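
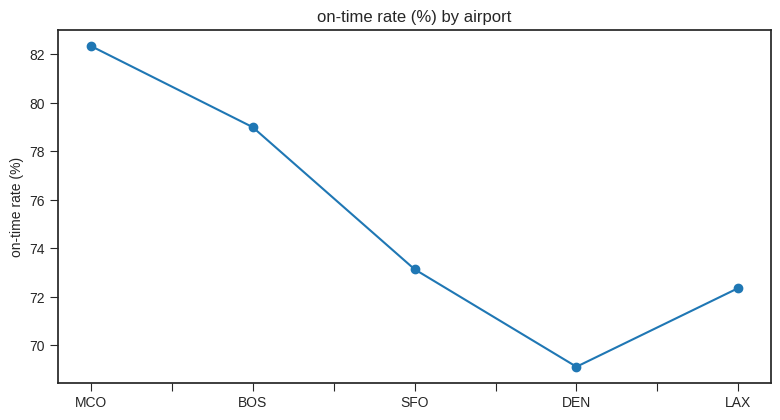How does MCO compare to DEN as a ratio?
MCO ≈ 82, DEN ≈ 70; 82/70 ≈ 1.17.

≈ 1.17×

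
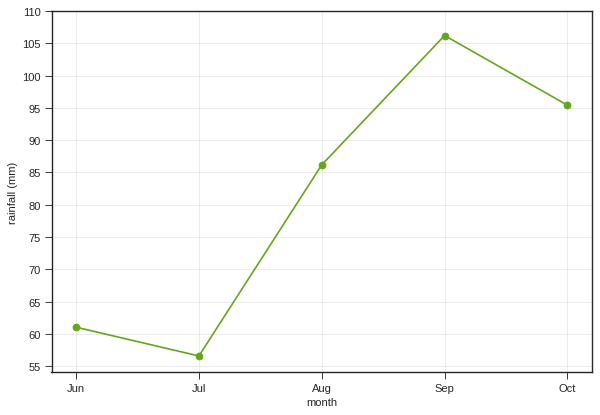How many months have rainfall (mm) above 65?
3

Above 65: Aug, Sep, Oct.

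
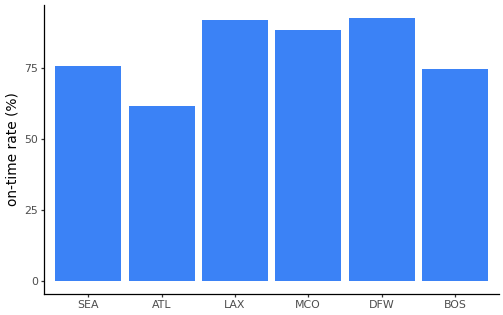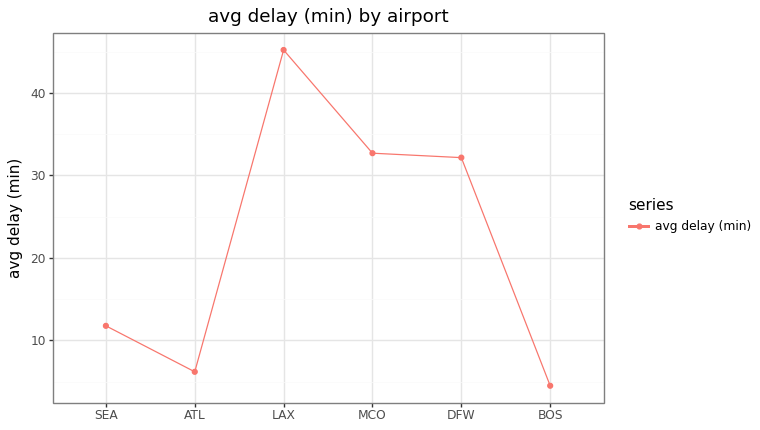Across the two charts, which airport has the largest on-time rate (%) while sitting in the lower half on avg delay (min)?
Chart 2 median avg delay (min) ≈ 20; below-median airports: SEA, ATL, BOS. Among those, SEA has the highest on-time rate (%) (≈ 80).

SEA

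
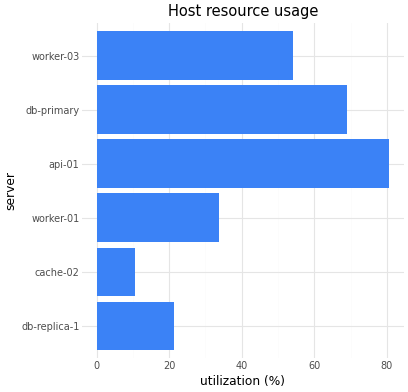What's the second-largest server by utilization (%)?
db-primary

Top 3: api-01 ≈ 80, db-primary ≈ 70, worker-03 ≈ 50.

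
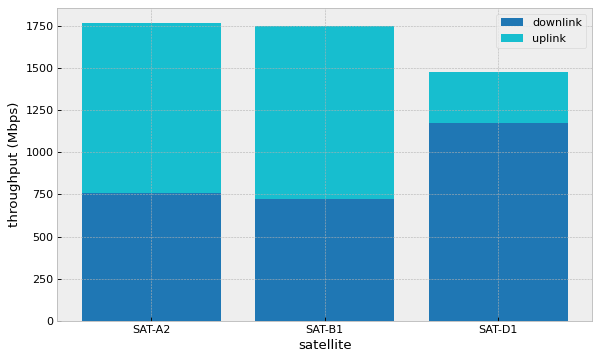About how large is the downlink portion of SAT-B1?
downlink top ≈ 800, bottom ≈ 0; segment ≈ 800.

≈ 800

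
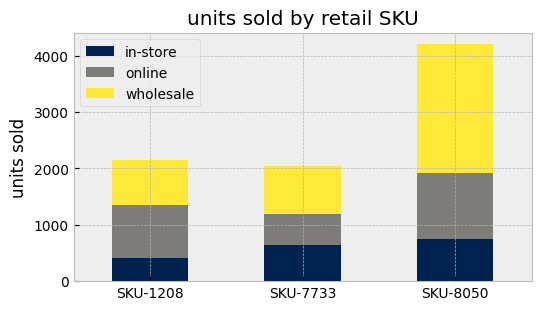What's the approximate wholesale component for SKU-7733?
≈ 1000

wholesale top ≈ 2000, bottom ≈ 1000; segment ≈ 1000.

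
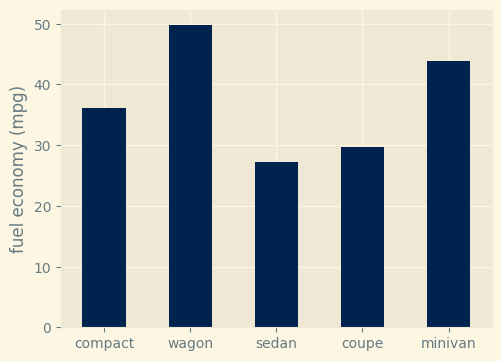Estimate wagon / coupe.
wagon ≈ 50, coupe ≈ 30; 50/30 ≈ 1.67.

≈ 1.67×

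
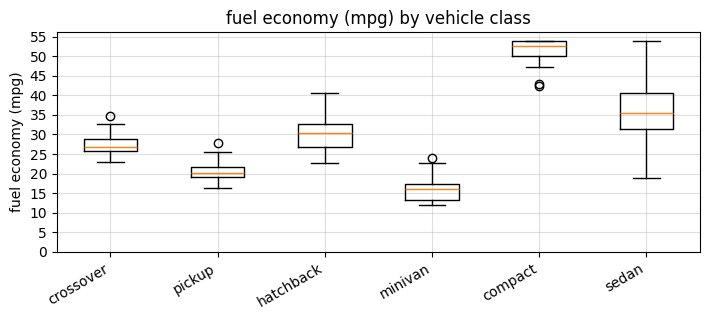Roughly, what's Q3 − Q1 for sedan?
Q3 ≈ 40, Q1 ≈ 30; IQR ≈ 10.

≈ 10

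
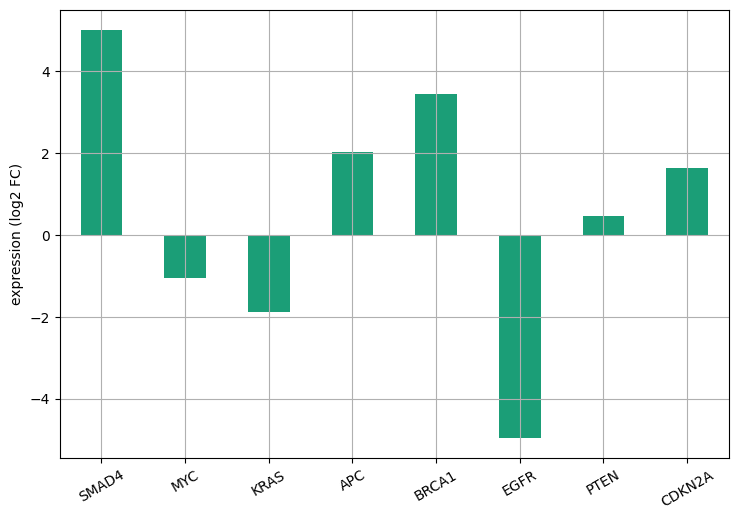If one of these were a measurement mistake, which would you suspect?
EGFR

EGFR ≈ -5; the rest sit between ≈ -2 and ≈ 5.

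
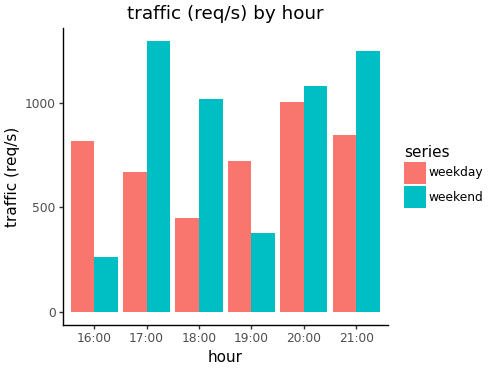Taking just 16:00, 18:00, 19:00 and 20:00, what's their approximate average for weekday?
≈ 750

(800 + 400 + 800 + 1000) / 4 ≈ 750.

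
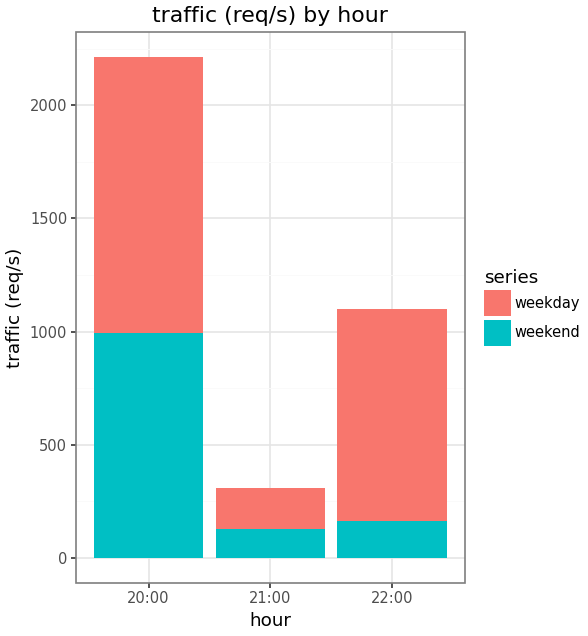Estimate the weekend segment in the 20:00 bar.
weekend top ≈ 1000, bottom ≈ 0; segment ≈ 1000.

≈ 1000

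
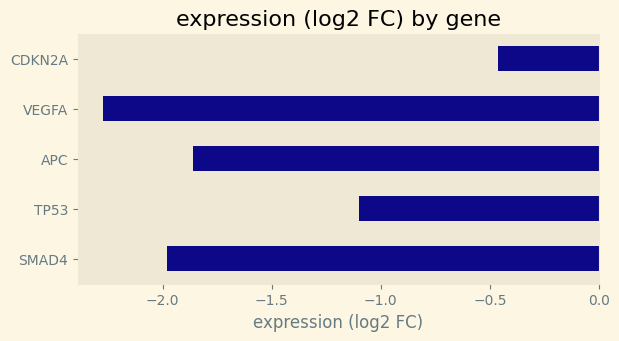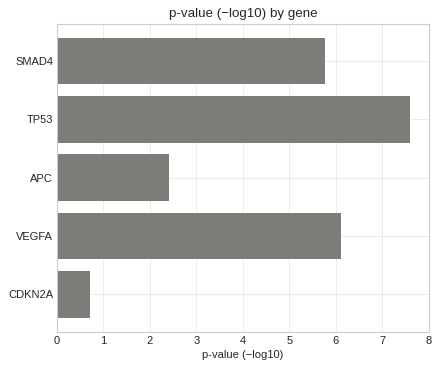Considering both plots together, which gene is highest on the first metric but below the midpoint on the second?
Chart 2 median p-value (−log10) ≈ 6; below-median genes: APC, CDKN2A. Among those, CDKN2A has the highest expression (log2 FC) (≈ 0).

CDKN2A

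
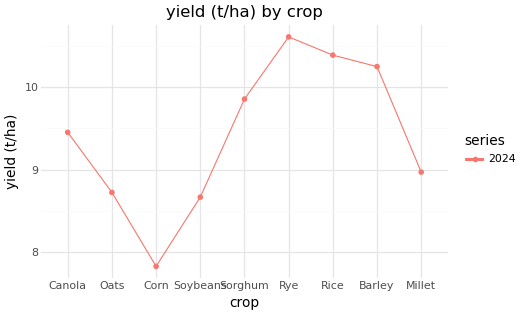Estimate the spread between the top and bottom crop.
≈ 2.5

Max Rye ≈ 10.5, min Corn ≈ 8.0; range ≈ 2.5.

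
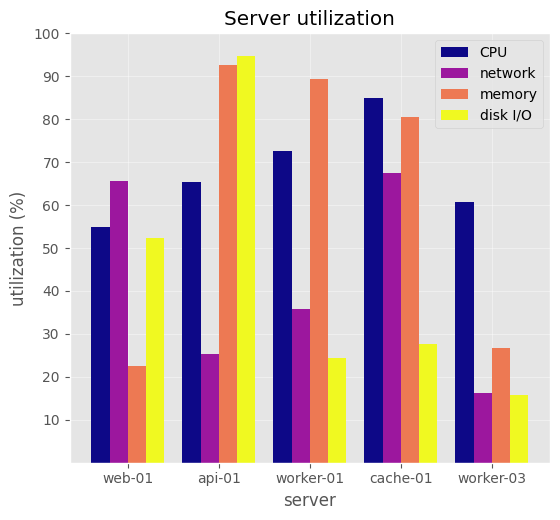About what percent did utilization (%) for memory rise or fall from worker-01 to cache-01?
worker-01 ≈ 90, cache-01 ≈ 80; (80 − 90) / 90 ≈ -11.1%.

≈ -11.1%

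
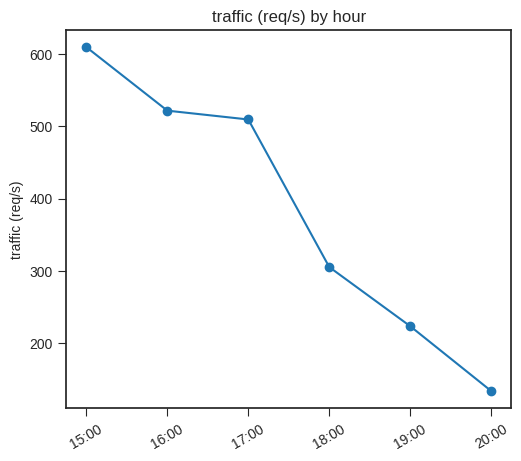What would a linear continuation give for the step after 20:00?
≈ 75

Last three: 300, 200, 150 → slope ≈ -75/step → next ≈ 75.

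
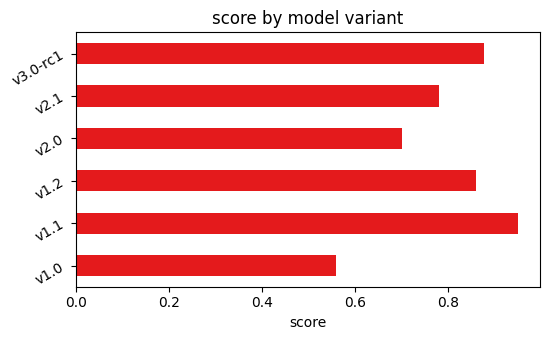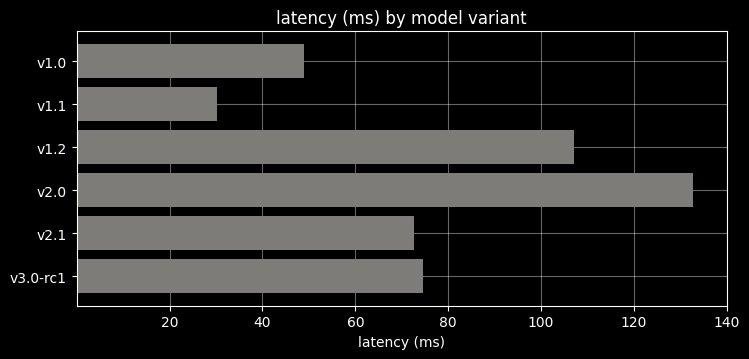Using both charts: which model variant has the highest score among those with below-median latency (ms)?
v1.1

Chart 2 median latency (ms) ≈ 80; below-median model variants: v1.0, v1.1, v2.1. Among those, v1.1 has the highest score (≈ 0.9).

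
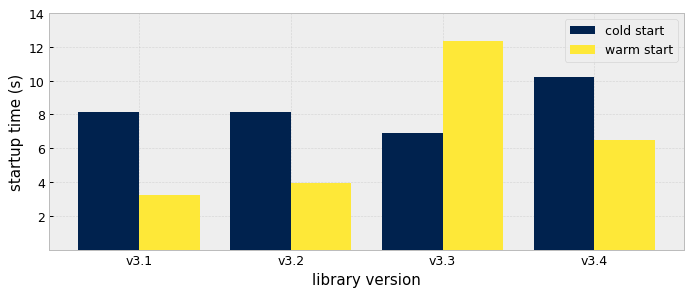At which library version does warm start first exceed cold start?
v3.2: warm start ≈ 4 vs cold start ≈ 8 (not yet); v3.3: warm start ≈ 12 vs cold start ≈ 6 (first crossover).

v3.3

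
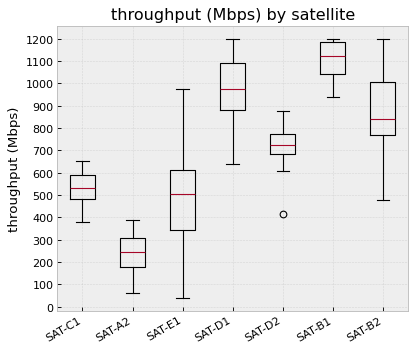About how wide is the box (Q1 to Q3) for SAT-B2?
Q3 ≈ 1000, Q1 ≈ 800; IQR ≈ 200.

≈ 200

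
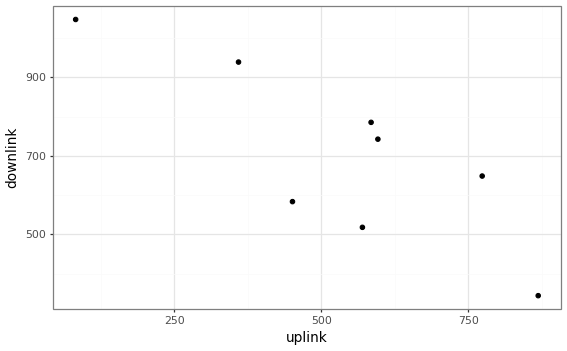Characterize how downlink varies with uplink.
negative, strong

Points are negatively correlated; strong (|r| ≈ 0.8).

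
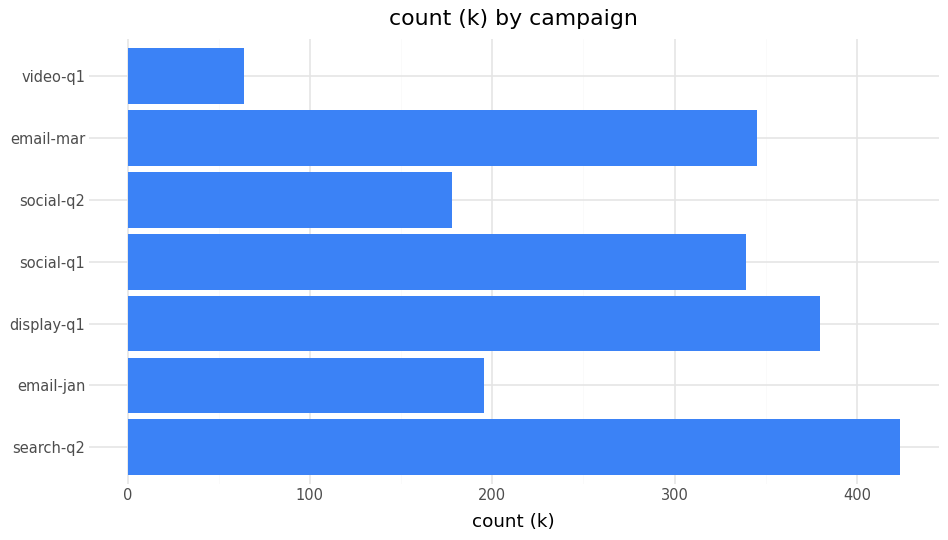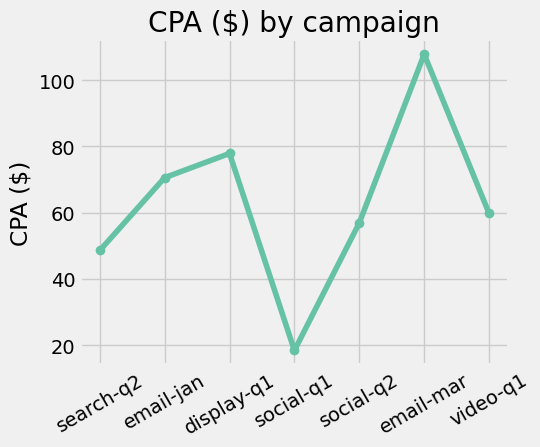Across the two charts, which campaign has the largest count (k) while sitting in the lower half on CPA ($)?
Chart 2 median CPA ($) ≈ 60; below-median campaigns: search-q2, social-q1, social-q2. Among those, search-q2 has the highest count (k) (≈ 400).

search-q2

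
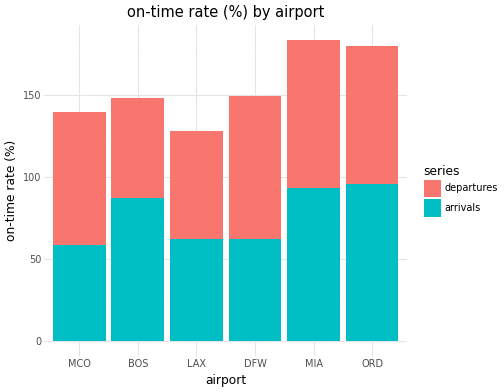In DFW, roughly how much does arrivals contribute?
≈ 60

arrivals top ≈ 60, bottom ≈ 0; segment ≈ 60.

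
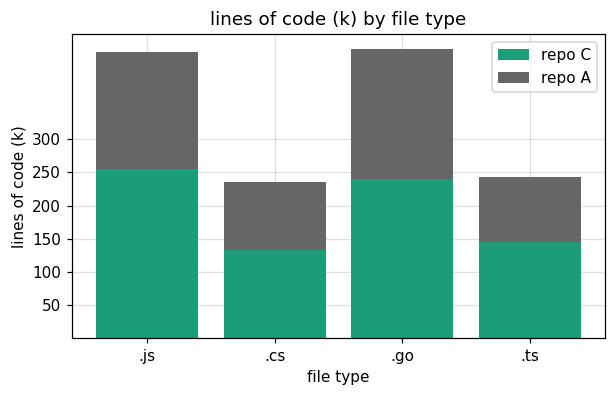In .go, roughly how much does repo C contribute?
repo C top ≈ 250, bottom ≈ 0; segment ≈ 250.

≈ 250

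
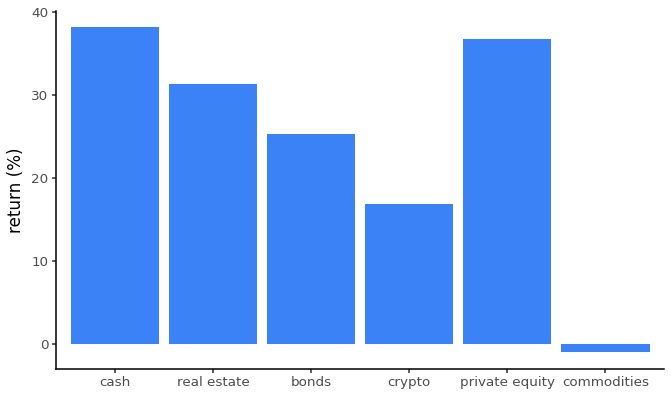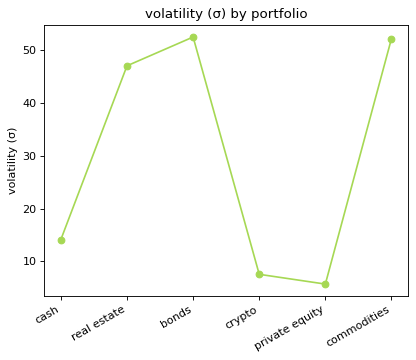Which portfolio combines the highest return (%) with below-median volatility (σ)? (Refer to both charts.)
cash

Chart 2 median volatility (σ) ≈ 30; below-median portfolios: cash, crypto, private equity. Among those, cash has the highest return (%) (≈ 40).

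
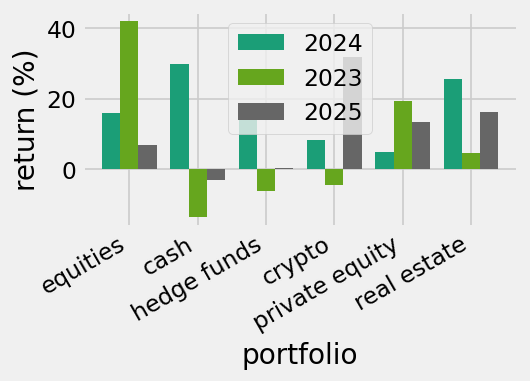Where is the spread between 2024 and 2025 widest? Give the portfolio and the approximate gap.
cash: 2024 ≈ 30, 2025 ≈ -5 → gap ≈ 35. Next-largest (crypto) is only ≈ 20.

cash, ≈ 35 %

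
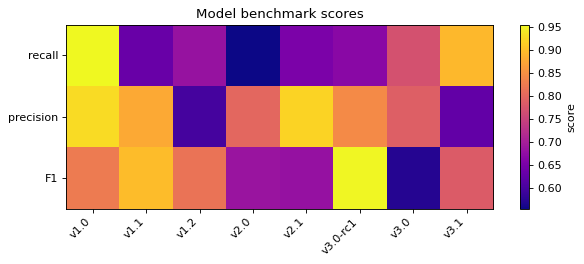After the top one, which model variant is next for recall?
v3.1

Top 3 for recall: v1.0 ≈ 0.95, v3.1 ≈ 0.90, v3.0 ≈ 0.75.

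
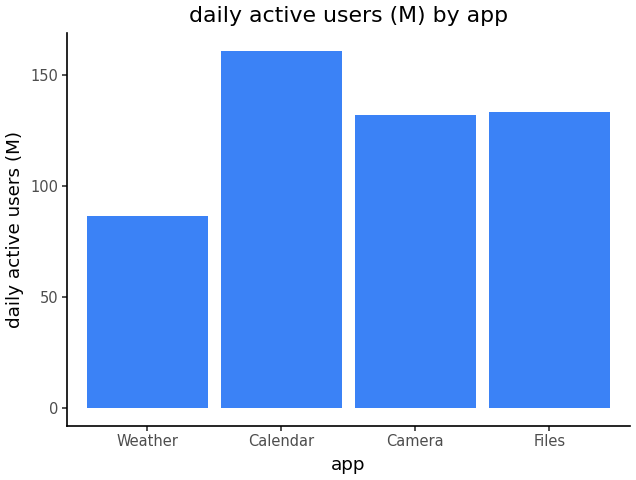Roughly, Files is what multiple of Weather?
≈ 1.75×

Files ≈ 140, Weather ≈ 80; 140/80 ≈ 1.75.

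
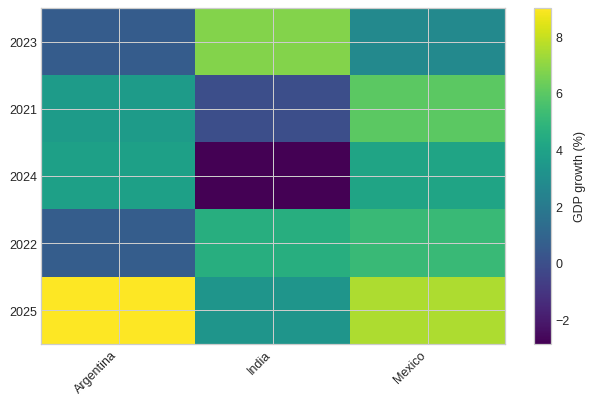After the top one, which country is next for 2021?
Argentina

Top 3 for 2021: Mexico ≈ 6, Argentina ≈ 4, India ≈ 0.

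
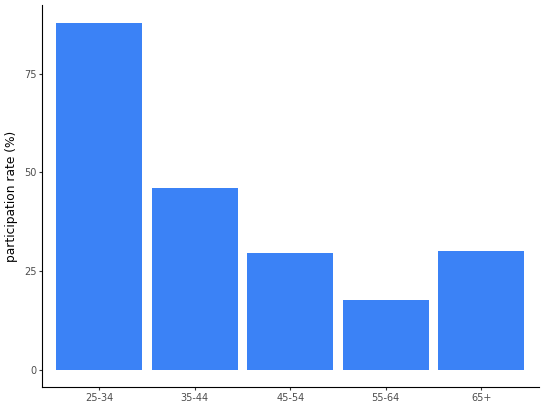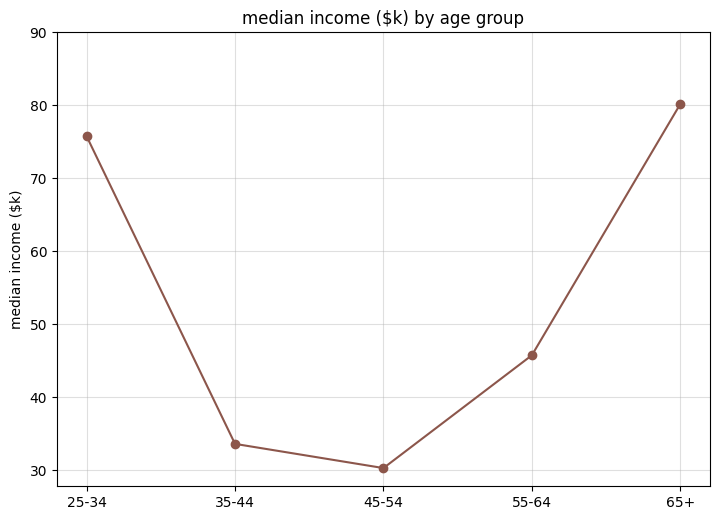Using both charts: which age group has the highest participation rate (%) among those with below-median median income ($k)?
Chart 2 median median income ($k) ≈ 50; below-median age groups: 35-44, 45-54. Among those, 35-44 has the highest participation rate (%) (≈ 50).

35-44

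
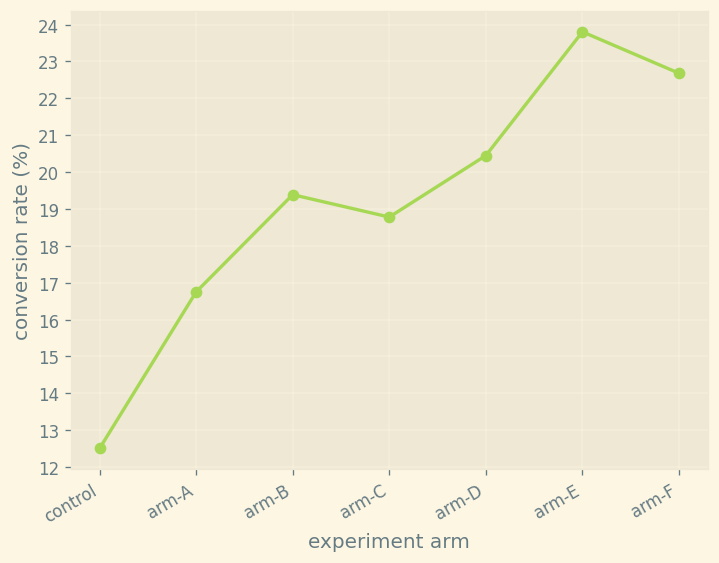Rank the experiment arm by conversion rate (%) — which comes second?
arm-F

Top 3: arm-E ≈ 24, arm-F ≈ 23, arm-D ≈ 20.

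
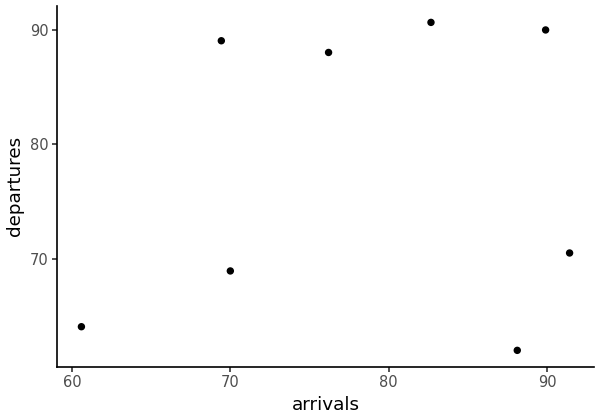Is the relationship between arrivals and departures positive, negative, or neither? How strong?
Points are roughly uncorrelated; weak (|r| ≈ 0.1).

no clear correlation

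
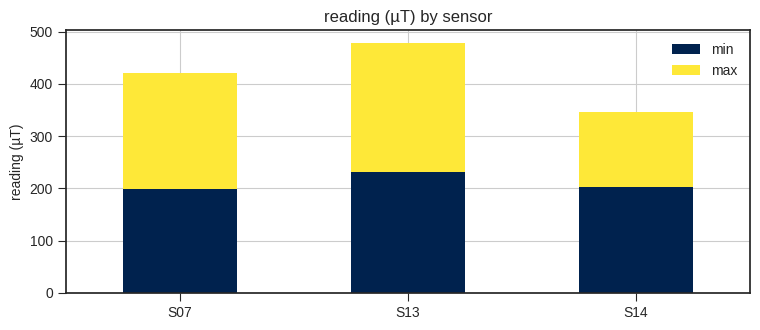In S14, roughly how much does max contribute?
≈ 150

max top ≈ 350, bottom ≈ 200; segment ≈ 150.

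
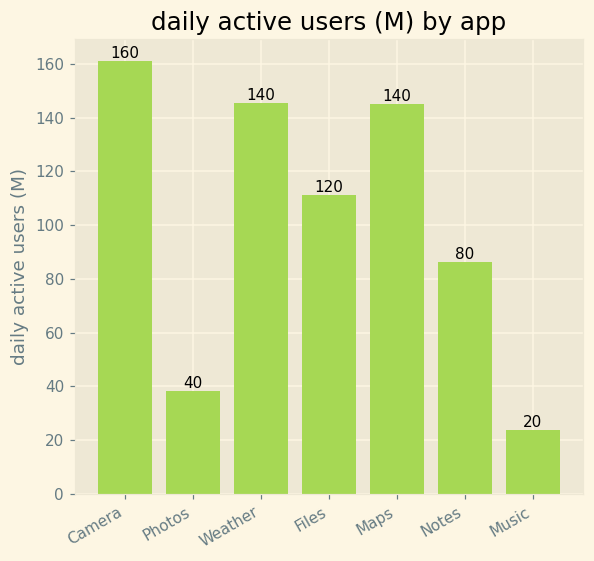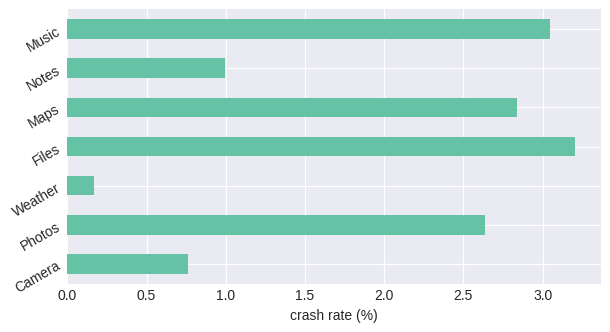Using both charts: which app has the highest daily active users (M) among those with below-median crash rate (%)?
Camera

Chart 2 median crash rate (%) ≈ 2.5; below-median apps: Camera, Weather, Notes. Among those, Camera has the highest daily active users (M) (≈ 160).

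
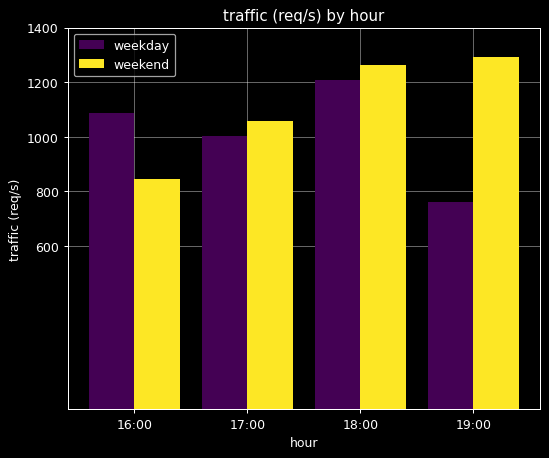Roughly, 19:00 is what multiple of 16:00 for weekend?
≈ 1.5×

19:00 ≈ 1200, 16:00 ≈ 800; 1200/800 ≈ 1.5.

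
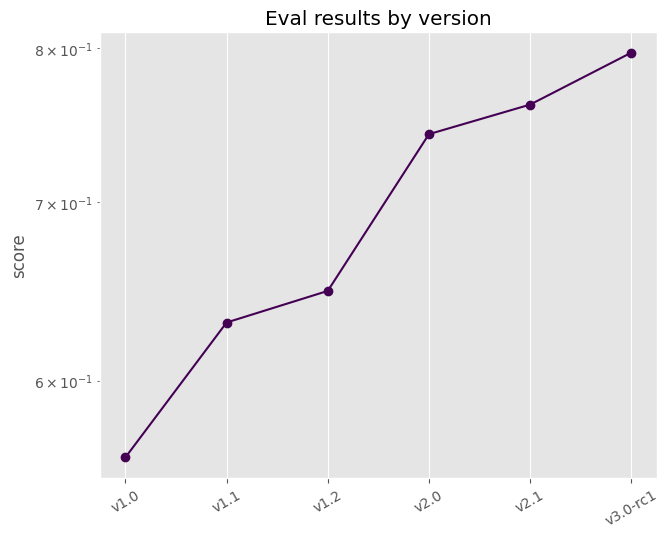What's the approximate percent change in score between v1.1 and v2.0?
v1.1 ≈ 0.64, v2.0 ≈ 0.74; (0.74 − 0.64) / 0.64 ≈ +15.6%.

≈ +15.6%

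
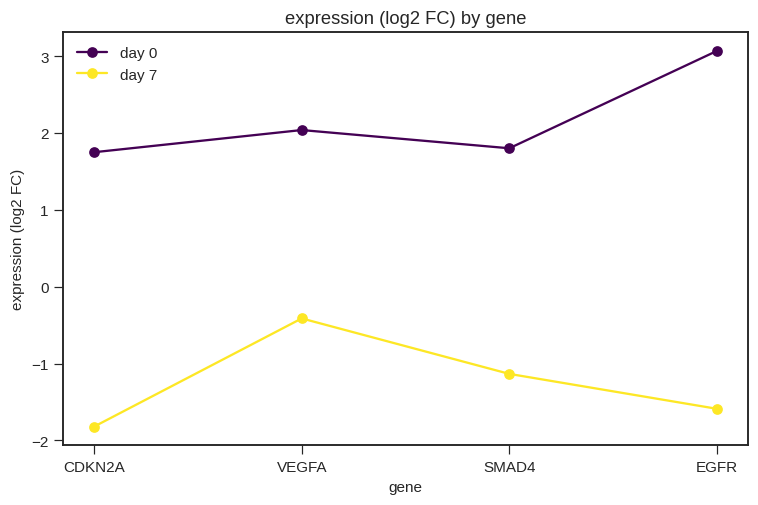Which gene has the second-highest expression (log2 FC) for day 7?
Top 3 for day 7: VEGFA ≈ -0.5, SMAD4 ≈ -1.0, EGFR ≈ -1.5.

SMAD4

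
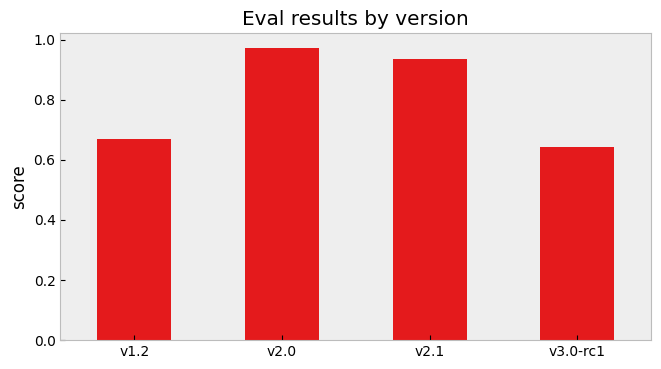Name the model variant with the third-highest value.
Top 4: v2.0 ≈ 1.0, v2.1 ≈ 0.9, v1.2 ≈ 0.7, v3.0-rc1 ≈ 0.6.

v1.2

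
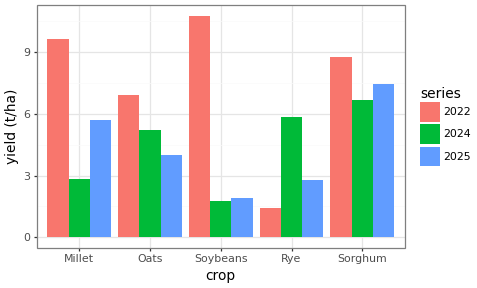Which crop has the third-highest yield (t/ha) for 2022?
Top 4 for 2022: Soybeans ≈ 11, Millet ≈ 10, Sorghum ≈ 9, Oats ≈ 7.

Sorghum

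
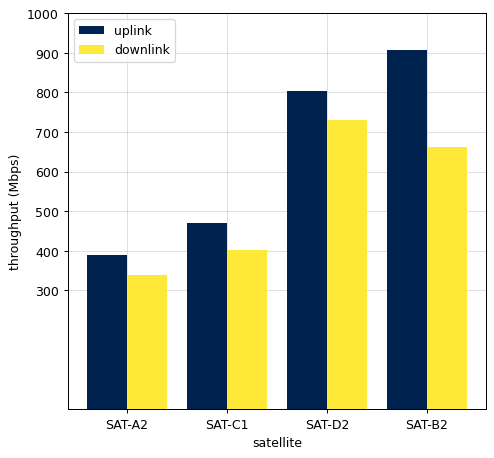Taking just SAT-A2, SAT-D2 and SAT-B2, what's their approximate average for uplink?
≈ 700

(400 + 800 + 900) / 3 ≈ 700.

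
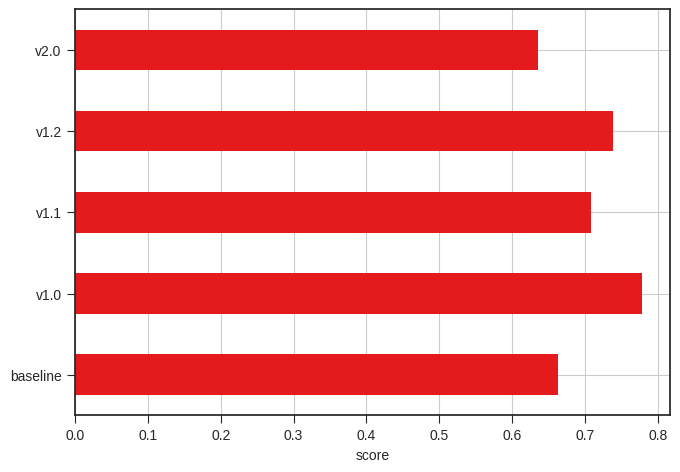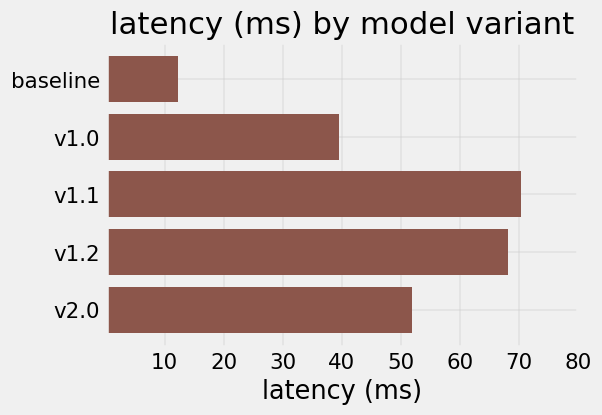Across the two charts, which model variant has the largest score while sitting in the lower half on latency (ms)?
Chart 2 median latency (ms) ≈ 50; below-median model variants: baseline, v1.0. Among those, v1.0 has the highest score (≈ 0.8).

v1.0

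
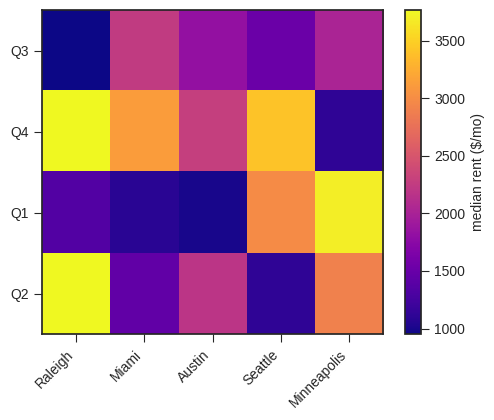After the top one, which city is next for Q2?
Top 3 for Q2: Raleigh ≈ 4000, Minneapolis ≈ 3000, Austin ≈ 2000.

Minneapolis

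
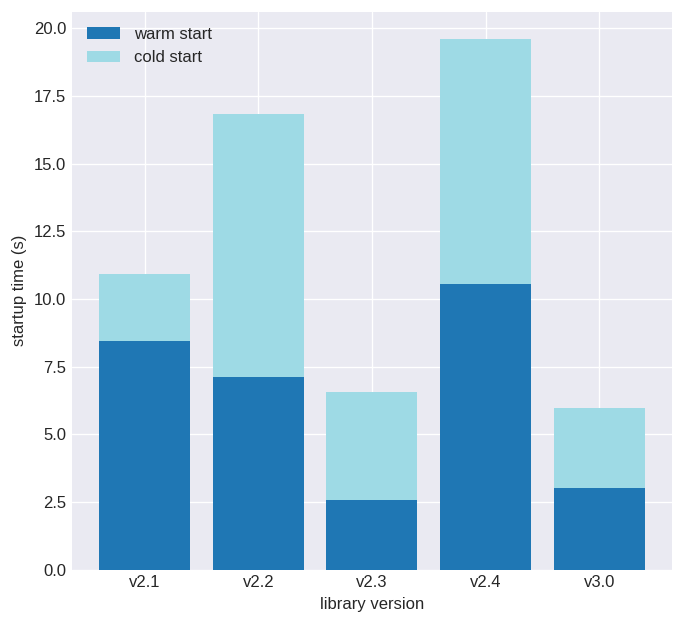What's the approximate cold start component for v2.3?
cold start top ≈ 6, bottom ≈ 2; segment ≈ 4.

≈ 4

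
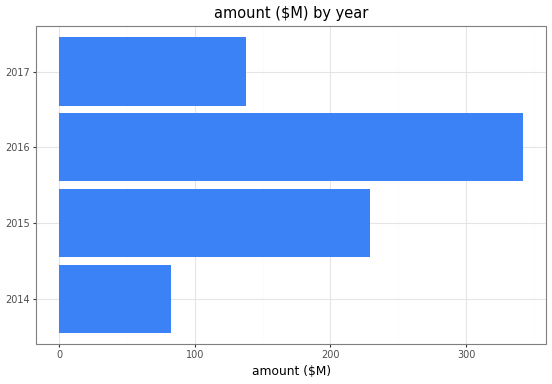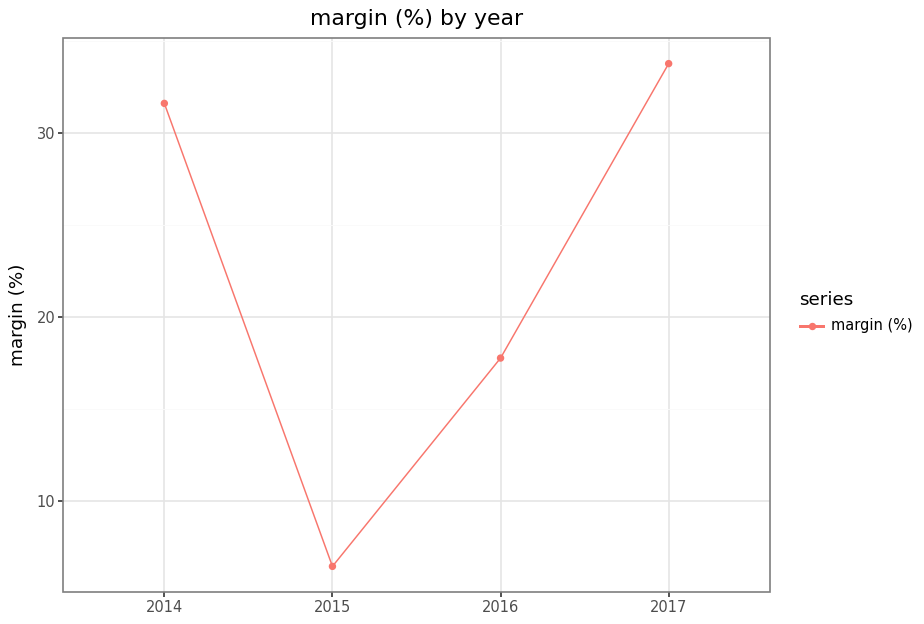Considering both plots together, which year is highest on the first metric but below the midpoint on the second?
Chart 2 median margin (%) ≈ 25; below-median years: 2015, 2016. Among those, 2016 has the highest amount ($M) (≈ 350).

2016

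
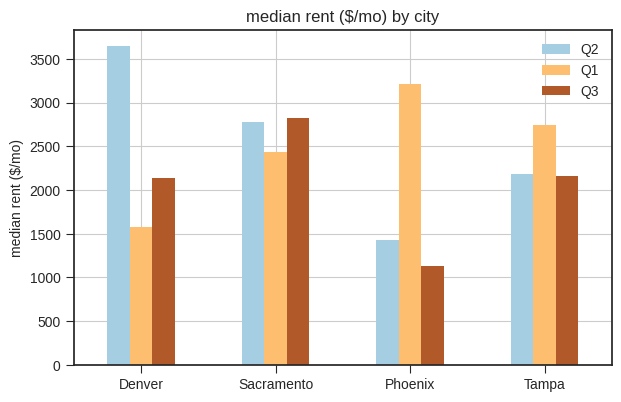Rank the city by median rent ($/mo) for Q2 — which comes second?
Sacramento

Top 3 for Q2: Denver ≈ 3500, Sacramento ≈ 3000, Tampa ≈ 2000.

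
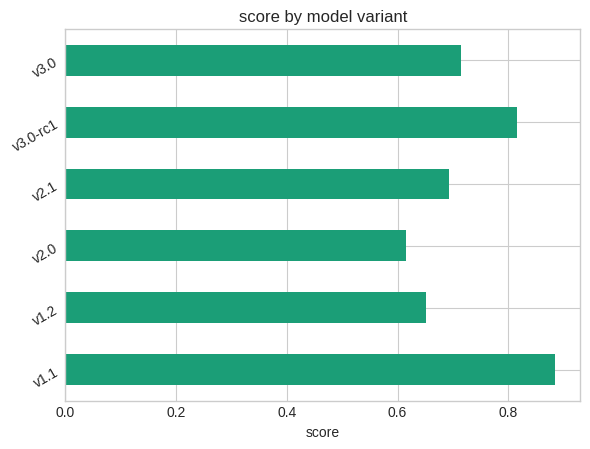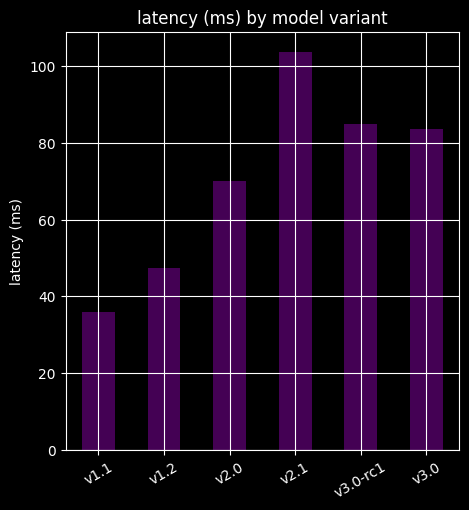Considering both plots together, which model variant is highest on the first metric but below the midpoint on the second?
v1.1

Chart 2 median latency (ms) ≈ 80; below-median model variants: v1.1, v1.2, v2.0. Among those, v1.1 has the highest score (≈ 0.9).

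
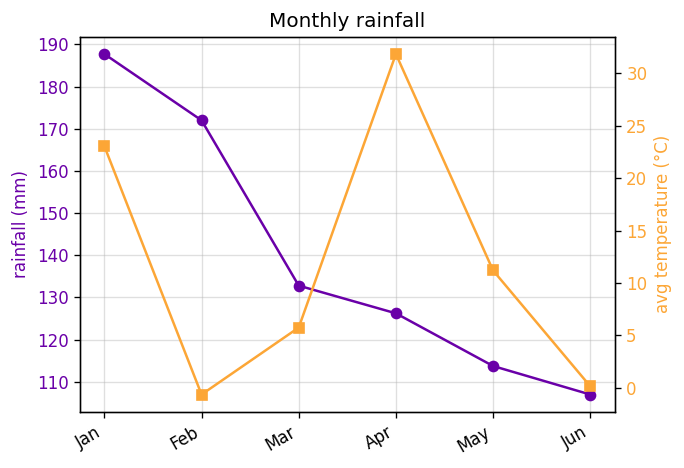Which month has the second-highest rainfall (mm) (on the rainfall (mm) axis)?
Top 3 (on the rainfall (mm) axis): Jan ≈ 190, Feb ≈ 170, Mar ≈ 130.

Feb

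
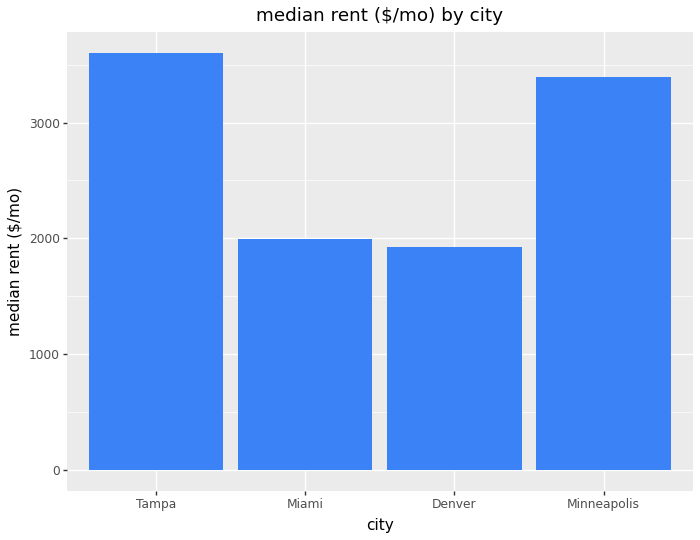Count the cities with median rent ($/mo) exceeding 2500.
2

Above 2500: Tampa, Minneapolis.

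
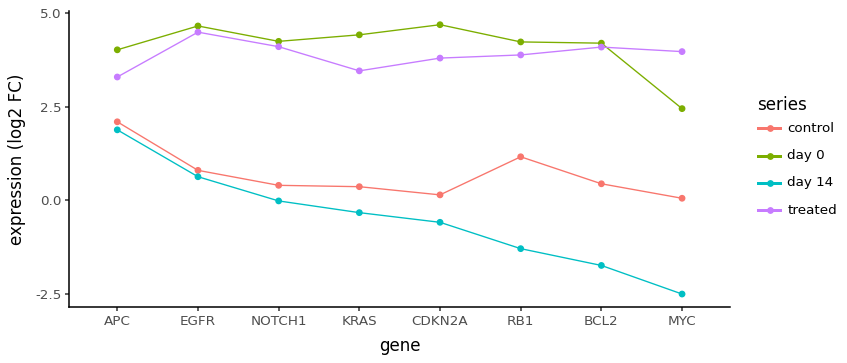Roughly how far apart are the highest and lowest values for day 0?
≈ 3

Max CDKN2A ≈ 5, min MYC ≈ 2; range ≈ 3.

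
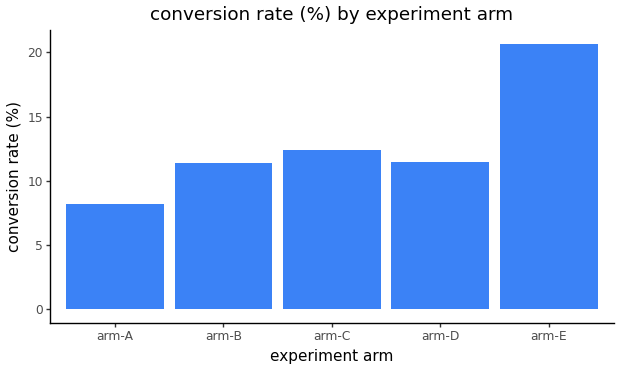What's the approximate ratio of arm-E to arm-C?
≈ 1.67×

arm-E ≈ 20, arm-C ≈ 12; 20/12 ≈ 1.67.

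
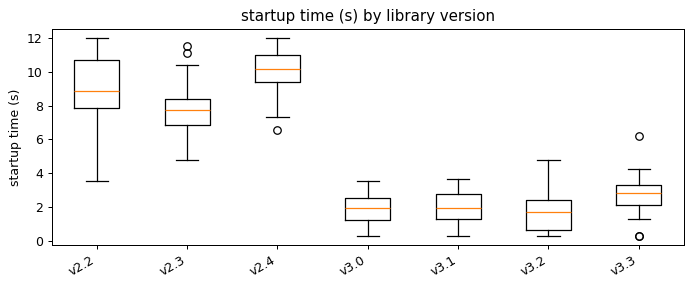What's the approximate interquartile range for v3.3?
Q3 ≈ 3, Q1 ≈ 2; IQR ≈ 1.

≈ 1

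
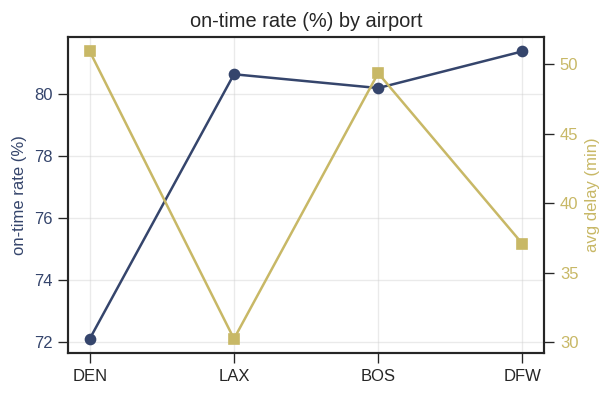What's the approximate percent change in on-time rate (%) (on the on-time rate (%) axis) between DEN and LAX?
≈ +12.5%

DEN ≈ 72, LAX ≈ 81; (81 − 72) / 72 ≈ +12.5%.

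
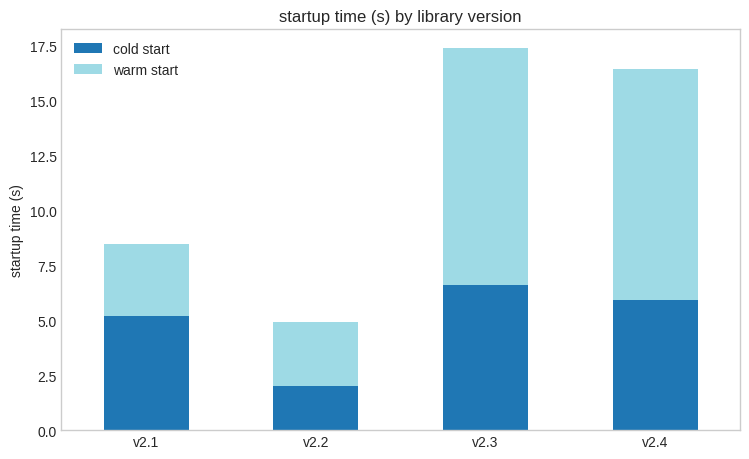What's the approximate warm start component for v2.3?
≈ 12

warm start top ≈ 18, bottom ≈ 6; segment ≈ 12.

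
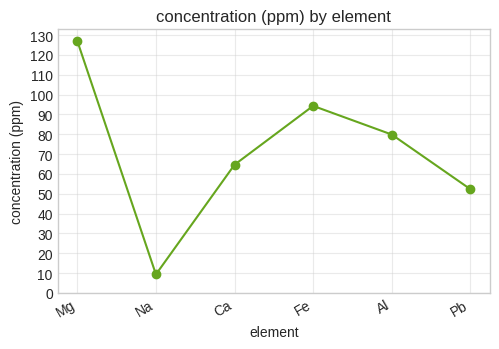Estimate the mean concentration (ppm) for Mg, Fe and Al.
(130 + 90 + 80) / 3 ≈ 100.

≈ 100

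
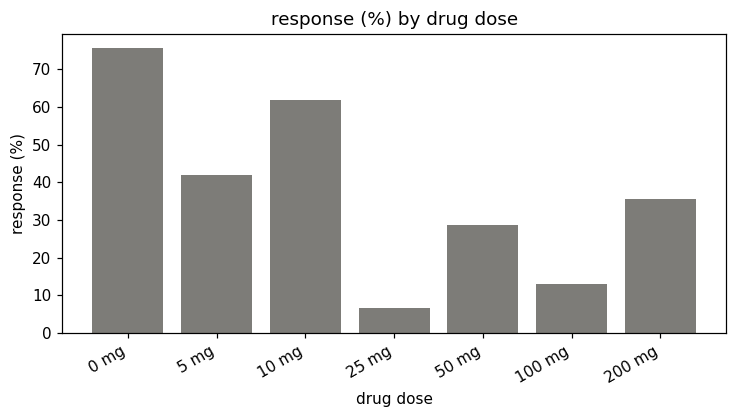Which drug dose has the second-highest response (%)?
10 mg

Top 3: 0 mg ≈ 80, 10 mg ≈ 60, 5 mg ≈ 40.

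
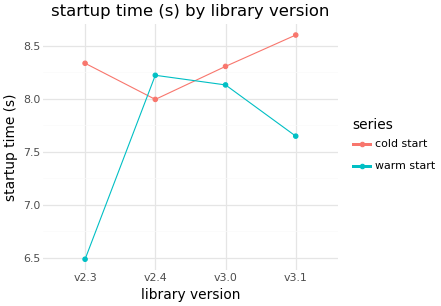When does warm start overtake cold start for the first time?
v2.3: warm start ≈ 6.4 vs cold start ≈ 8.4 (not yet); v2.4: warm start ≈ 8.2 vs cold start ≈ 8.0 (first crossover).

v2.4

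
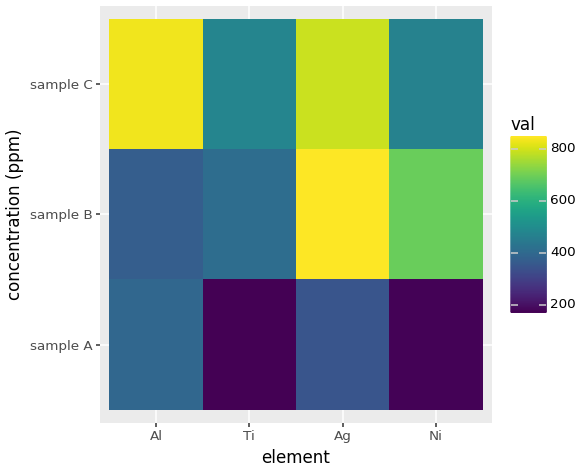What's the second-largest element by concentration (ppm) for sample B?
Top 3 for sample B: Ag ≈ 800, Ni ≈ 700, Ti ≈ 400.

Ni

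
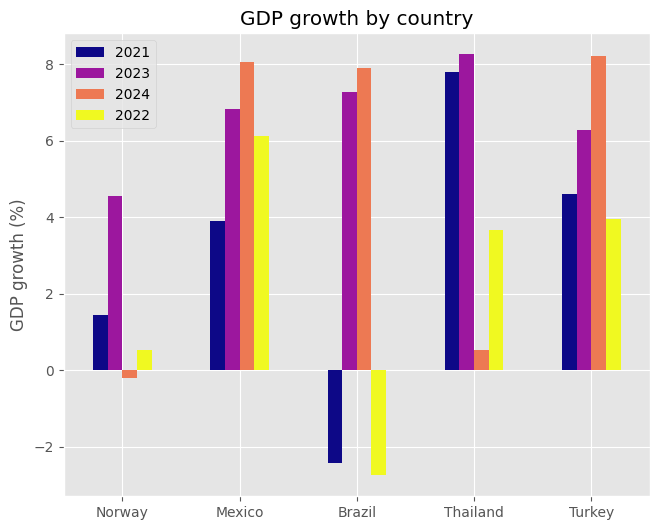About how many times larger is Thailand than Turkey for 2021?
Thailand ≈ 8, Turkey ≈ 5; 8/5 ≈ 1.6.

≈ 1.6×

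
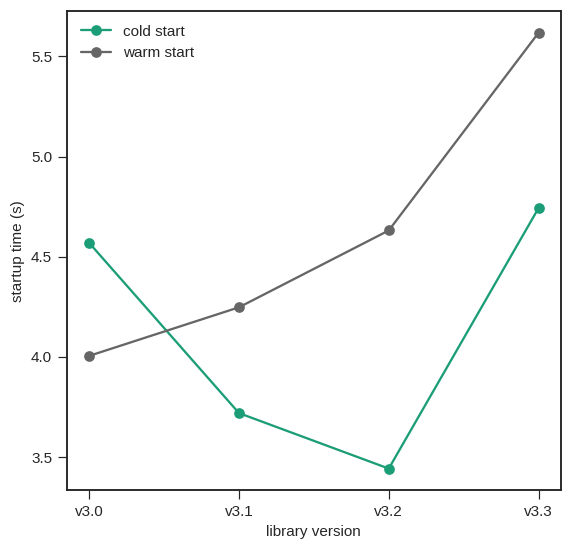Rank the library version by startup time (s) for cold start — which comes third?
v3.1

Top 4 for cold start: v3.3 ≈ 4.8, v3.0 ≈ 4.6, v3.1 ≈ 3.8, v3.2 ≈ 3.4.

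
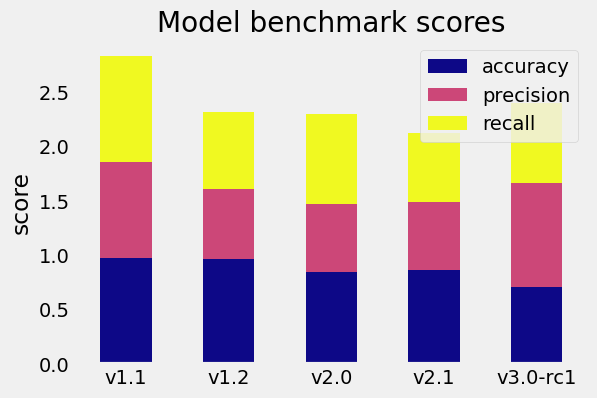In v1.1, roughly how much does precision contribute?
≈ 1.0

precision top ≈ 2.0, bottom ≈ 1.0; segment ≈ 1.0.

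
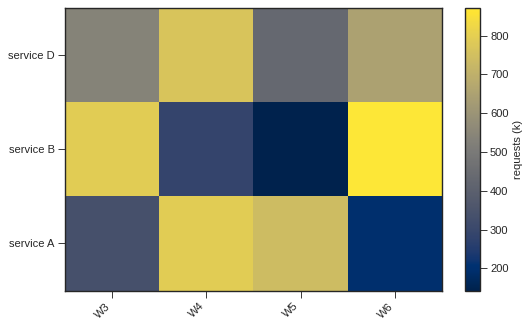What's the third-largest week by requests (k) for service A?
Top 4 for service A: W4 ≈ 800, W5 ≈ 700, W3 ≈ 300, W6 ≈ 200.

W3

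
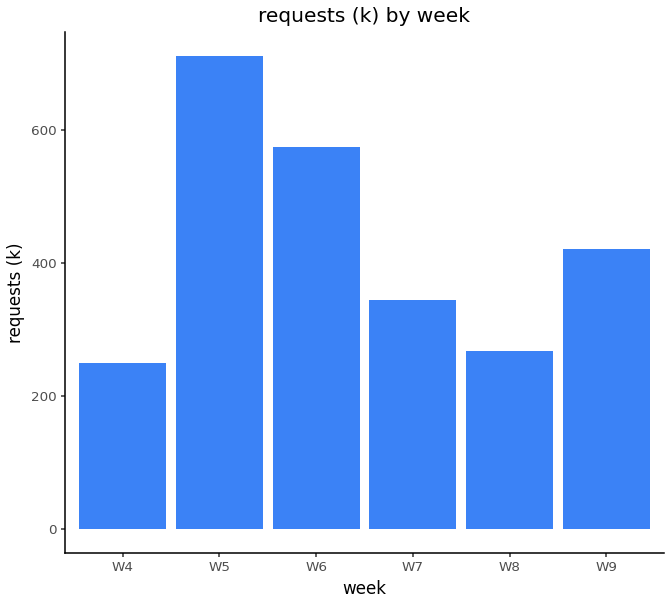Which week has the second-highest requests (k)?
Top 3: W5 ≈ 700, W6 ≈ 600, W9 ≈ 400.

W6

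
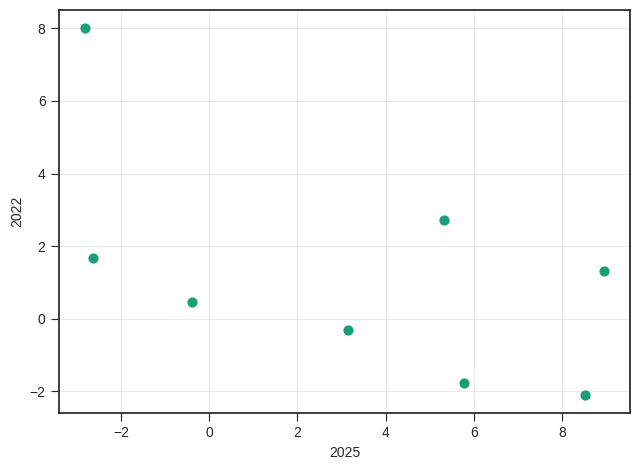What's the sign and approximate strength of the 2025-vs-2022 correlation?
Points are negatively correlated; moderate (|r| ≈ 0.6).

negative, moderate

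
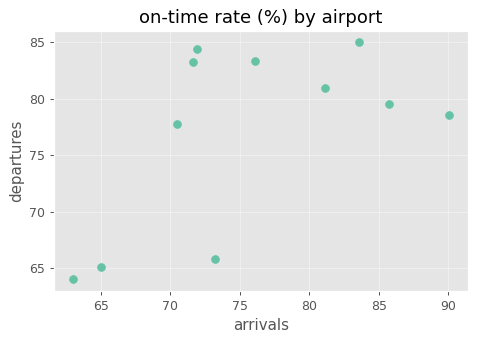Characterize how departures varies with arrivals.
positive, moderate

Points are positively correlated; moderate (|r| ≈ 0.6).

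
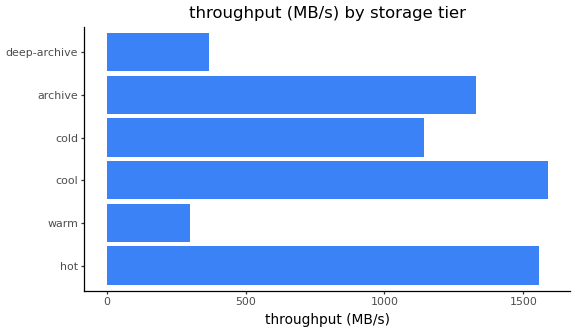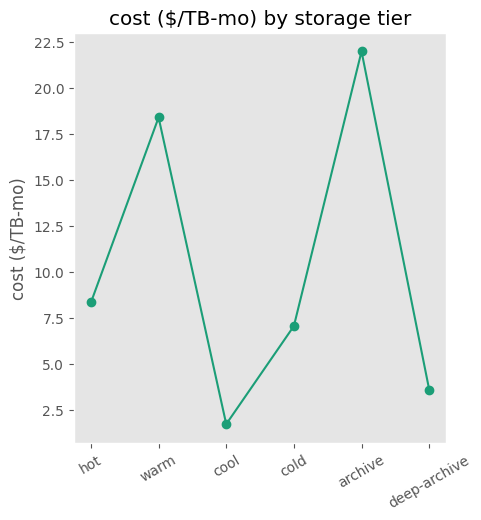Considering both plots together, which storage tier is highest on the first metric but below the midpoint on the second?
cool

Chart 2 median cost ($/TB-mo) ≈ 10; below-median storage tiers: cool, cold, deep-archive. Among those, cool has the highest throughput (MB/s) (≈ 1600).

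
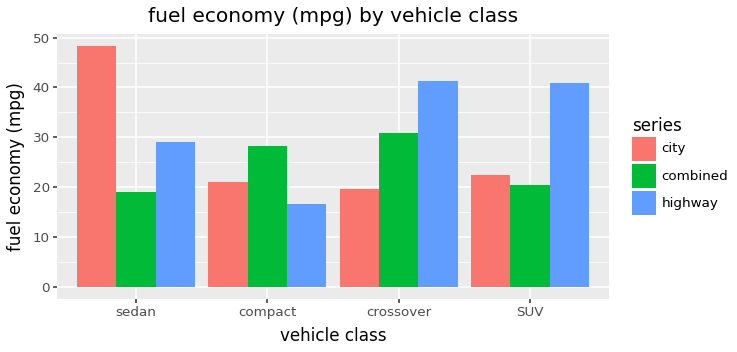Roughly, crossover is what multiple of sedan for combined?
crossover ≈ 30, sedan ≈ 20; 30/20 ≈ 1.5.

≈ 1.5×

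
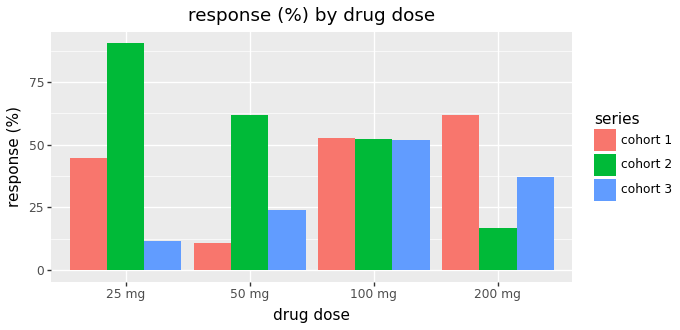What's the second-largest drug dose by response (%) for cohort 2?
Top 3 for cohort 2: 25 mg ≈ 90, 50 mg ≈ 60, 100 mg ≈ 50.

50 mg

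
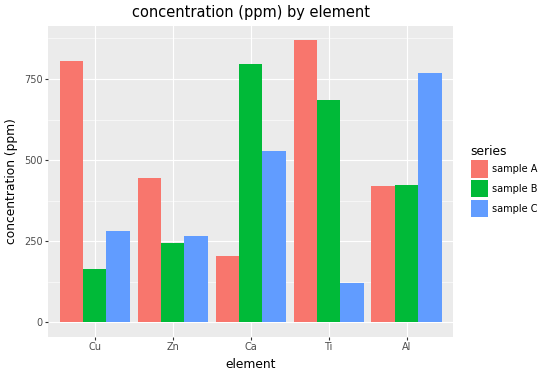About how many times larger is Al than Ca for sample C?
Al ≈ 800, Ca ≈ 500; 800/500 ≈ 1.6.

≈ 1.6×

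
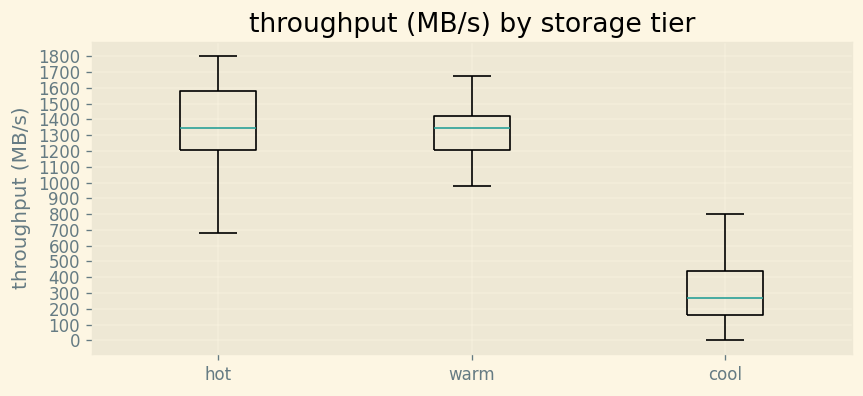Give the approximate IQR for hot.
≈ 400

Q3 ≈ 1600, Q1 ≈ 1200; IQR ≈ 400.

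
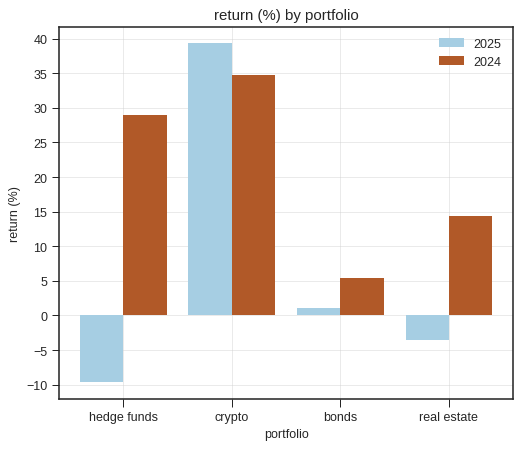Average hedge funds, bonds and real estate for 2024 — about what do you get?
(30 + 5 + 15) / 3 ≈ 17.

≈ 17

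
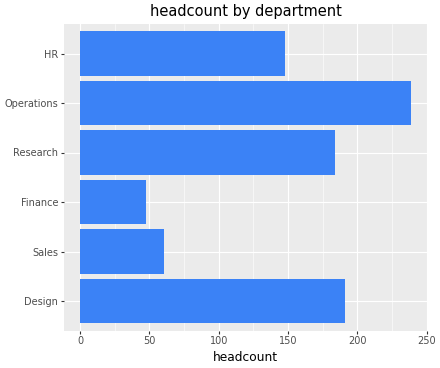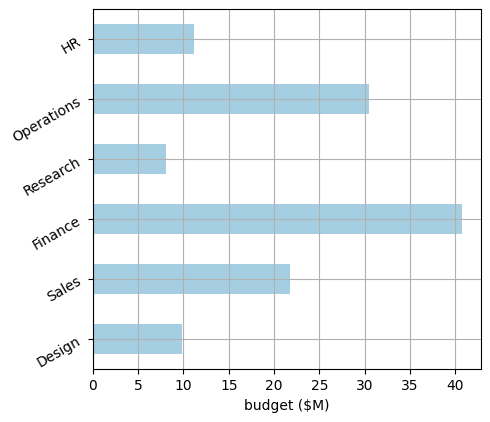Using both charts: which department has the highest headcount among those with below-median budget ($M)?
Chart 2 median budget ($M) ≈ 15; below-median departments: Design, Research, HR. Among those, Design has the highest headcount (≈ 200).

Design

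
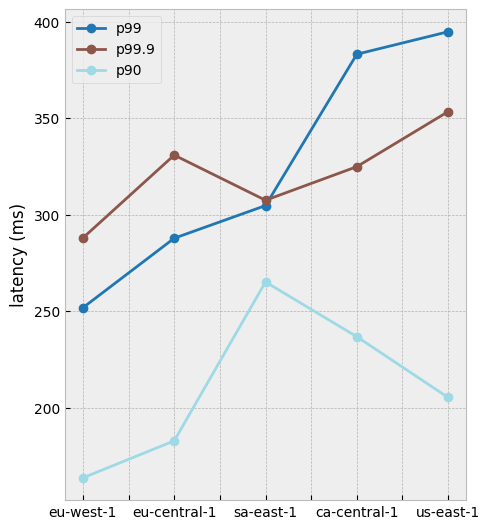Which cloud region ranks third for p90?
Top 4 for p90: sa-east-1 ≈ 260, ca-central-1 ≈ 240, us-east-1 ≈ 200, eu-central-1 ≈ 180.

us-east-1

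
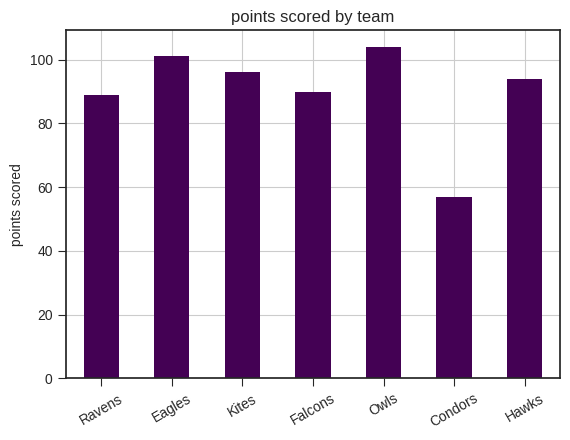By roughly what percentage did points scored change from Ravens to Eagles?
Ravens ≈ 90, Eagles ≈ 100; (100 − 90) / 90 ≈ +11.1%.

≈ +11.1%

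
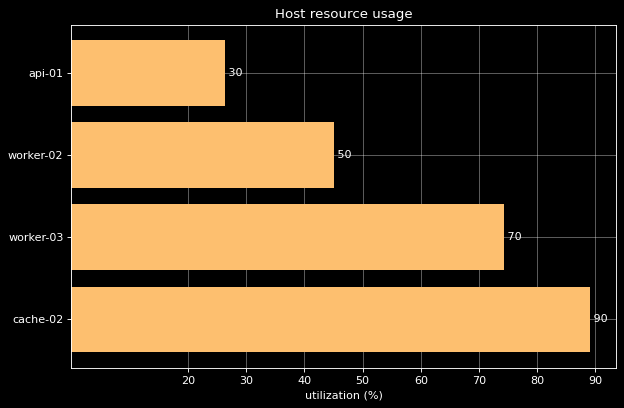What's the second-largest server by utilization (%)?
worker-03

Top 3: cache-02 ≈ 90, worker-03 ≈ 70, worker-02 ≈ 50.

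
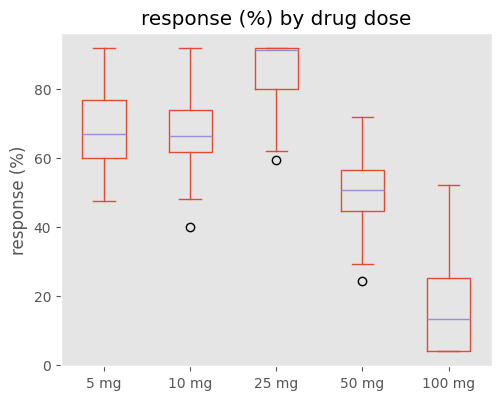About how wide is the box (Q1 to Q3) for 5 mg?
Q3 ≈ 80, Q1 ≈ 60; IQR ≈ 20.

≈ 20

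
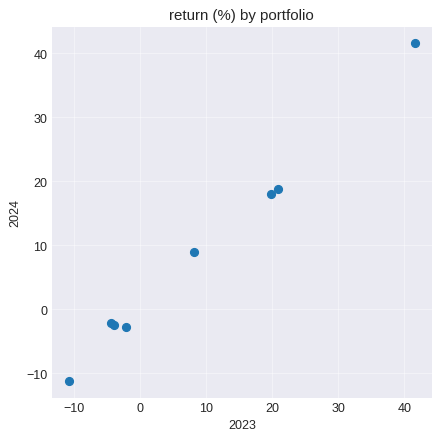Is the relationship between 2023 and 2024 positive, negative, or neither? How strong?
positive, strong

Points are positively correlated; strong (|r| ≈ 1.0).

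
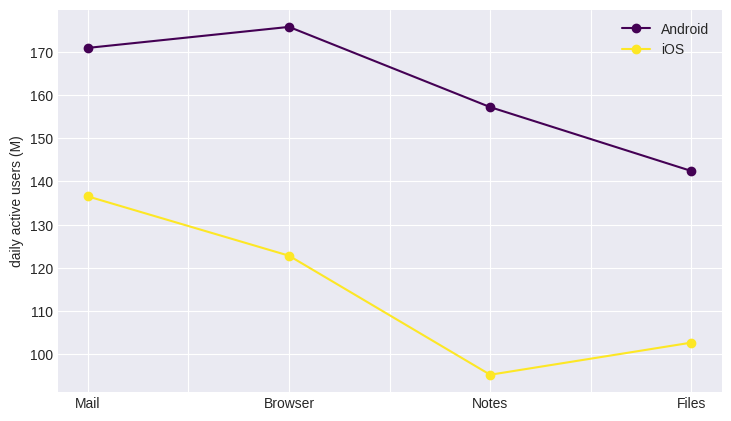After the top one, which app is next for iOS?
Browser

Top 3 for iOS: Mail ≈ 140, Browser ≈ 120, Files ≈ 100.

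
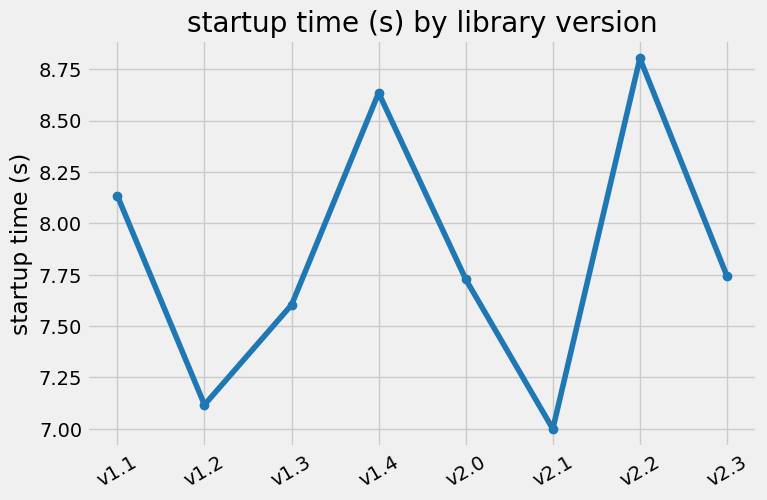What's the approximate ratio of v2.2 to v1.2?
≈ 1.22×

v2.2 ≈ 8.8, v1.2 ≈ 7.2; 8.8/7.2 ≈ 1.22.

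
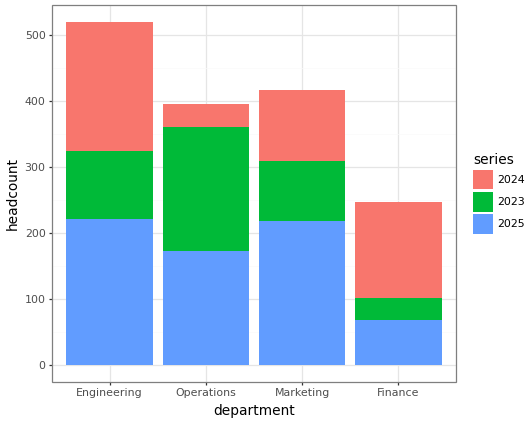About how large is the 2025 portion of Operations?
2025 top ≈ 150, bottom ≈ 0; segment ≈ 150.

≈ 150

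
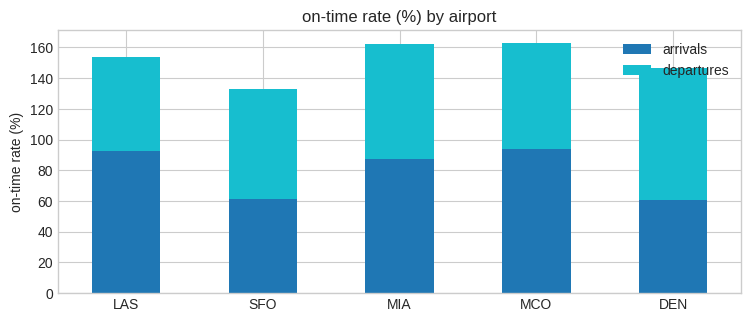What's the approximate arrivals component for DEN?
≈ 60

arrivals top ≈ 60, bottom ≈ 0; segment ≈ 60.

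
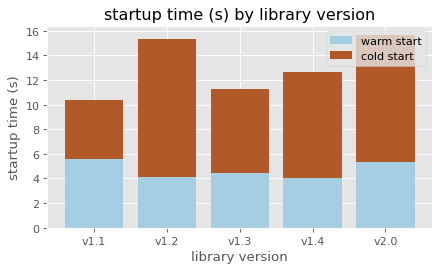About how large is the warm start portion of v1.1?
≈ 6

warm start top ≈ 6, bottom ≈ 0; segment ≈ 6.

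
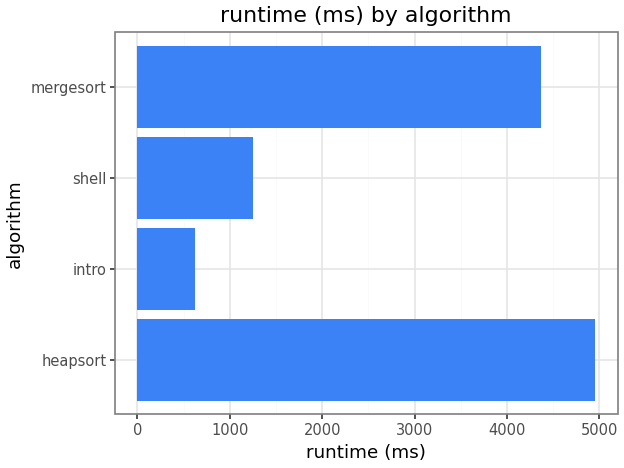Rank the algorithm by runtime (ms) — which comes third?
shell

Top 4: heapsort ≈ 5000, mergesort ≈ 4500, shell ≈ 1500, intro ≈ 500.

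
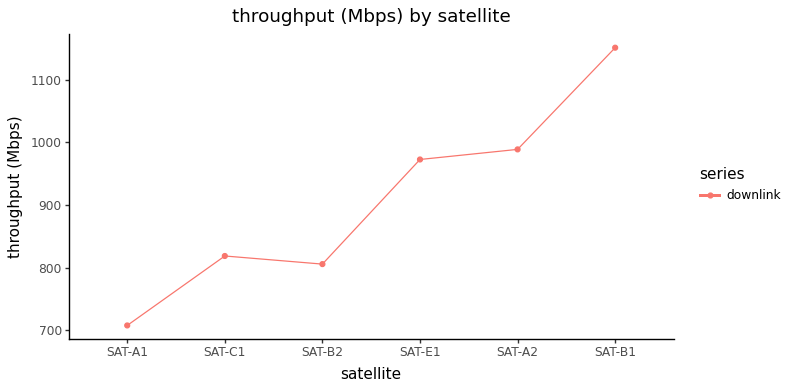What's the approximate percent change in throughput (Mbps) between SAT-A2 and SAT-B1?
SAT-A2 ≈ 1000, SAT-B1 ≈ 1150; (1150 − 1000) / 1000 ≈ +15%.

≈ +15%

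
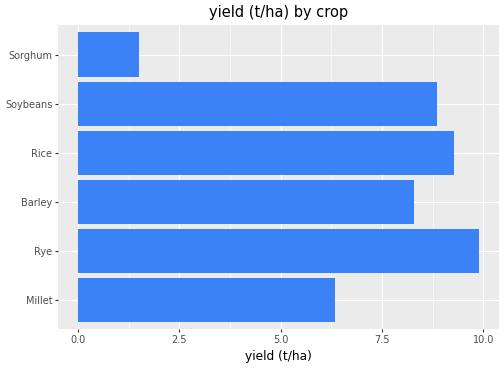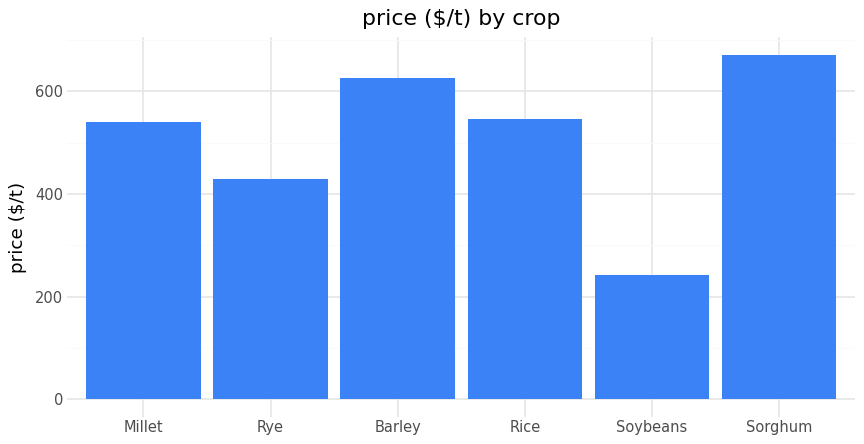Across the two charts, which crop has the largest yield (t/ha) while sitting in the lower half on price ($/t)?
Chart 2 median price ($/t) ≈ 500; below-median crops: Millet, Rye, Soybeans. Among those, Rye has the highest yield (t/ha) (≈ 10).

Rye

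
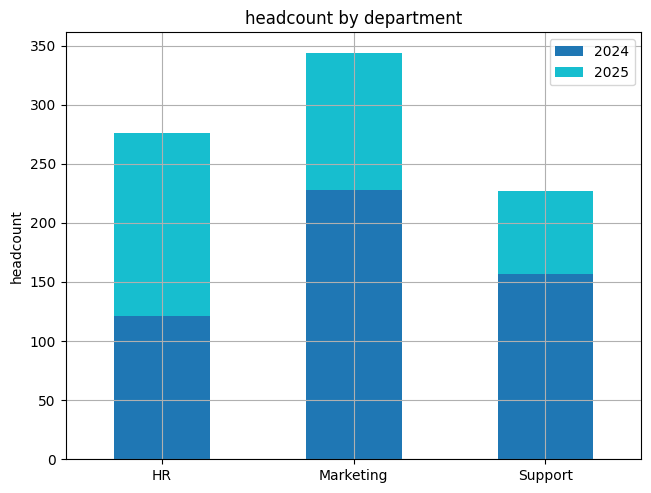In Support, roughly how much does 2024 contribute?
≈ 150

2024 top ≈ 150, bottom ≈ 0; segment ≈ 150.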